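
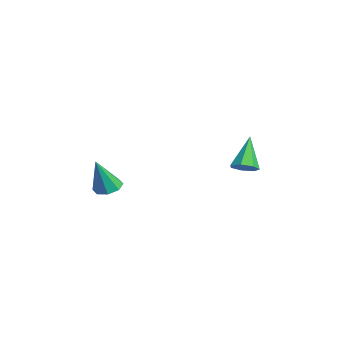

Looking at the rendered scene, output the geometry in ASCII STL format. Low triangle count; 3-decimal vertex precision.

solid 
facet normal 0.536 -0.299 -0.790
outer loop
vertex 0.919 3.327 3.536
vertex 0.532 3.603 3.169
vertex 1.029 3.823 3.423
endloop
endfacet
facet normal 0.610 0.045 0.791
outer loop
vertex 0.919 3.327 3.536
vertex 1.029 3.823 3.423
vertex -0.352 4.097 4.471
endloop
endfacet
facet normal 0.536 -0.299 -0.789
outer loop
vertex 1.029 3.823 3.423
vertex 0.532 3.603 3.169
vertex 0.766 4.154 3.119
endloop
endfacet
facet normal 0.476 0.769 0.426
outer loop
vertex 1.029 3.823 3.423
vertex 0.766 4.154 3.119
vertex -0.352 4.097 4.471
endloop
endfacet
facet normal 0.537 -0.300 -0.789
outer loop
vertex 0.766 4.154 3.119
vertex 0.532 3.603 3.169
vertex 0.327 4.07 2.852
endloop
endfacet
facet normal -0.142 0.987 -0.076
outer loop
vertex 0.766 4.154 3.119
vertex 0.327 4.07 2.852
vertex -0.352 4.097 4.471
endloop
endfacet
facet normal 0.536 -0.300 -0.789
outer loop
vertex 0.327 4.07 2.852
vertex 0.532 3.603 3.169
vertex 0.042 3.635 2.824
endloop
endfacet
facet normal -0.778 0.531 -0.335
outer loop
vertex 0.327 4.07 2.852
vertex 0.042 3.635 2.824
vertex -0.352 4.097 4.471
endloop
endfacet
facet normal 0.536 -0.298 -0.790
outer loop
vertex 0.042 3.635 2.824
vertex 0.532 3.603 3.169
vertex 0.127 3.176 3.055
endloop
endfacet
facet normal -0.954 -0.255 -0.157
outer loop
vertex 0.042 3.635 2.824
vertex 0.127 3.176 3.055
vertex -0.352 4.097 4.471
endloop
endfacet
facet normal 0.537 -0.298 -0.789
outer loop
vertex 0.127 3.176 3.055
vertex 0.532 3.603 3.169
vertex 0.517 3.039 3.372
endloop
endfacet
facet normal -0.537 -0.778 0.325
outer loop
vertex 0.127 3.176 3.055
vertex 0.517 3.039 3.372
vertex -0.352 4.097 4.471
endloop
endfacet
facet normal 0.536 -0.298 -0.790
outer loop
vertex 0.517 3.039 3.372
vertex 0.532 3.603 3.169
vertex 0.919 3.327 3.536
endloop
endfacet
facet normal 0.158 -0.646 0.747
outer loop
vertex 0.517 3.039 3.372
vertex 0.919 3.327 3.536
vertex -0.352 4.097 4.471
endloop
endfacet
facet normal -0.150 0.325 -0.934
outer loop
vertex 0.462 -2.286 2.383
vertex 0.169 -1.786 2.604
vertex 0.757 -1.922 2.462
endloop
endfacet
facet normal 0.775 -0.631 0.013
outer loop
vertex 0.462 -2.286 2.383
vertex 0.757 -1.922 2.462
vertex 0.411 -2.314 4.116
endloop
endfacet
facet normal -0.150 0.326 -0.933
outer loop
vertex 0.757 -1.922 2.462
vertex 0.169 -1.786 2.604
vertex 0.707 -1.479 2.625
endloop
endfacet
facet normal 0.977 0.032 0.212
outer loop
vertex 0.757 -1.922 2.462
vertex 0.707 -1.479 2.625
vertex 0.411 -2.314 4.116
endloop
endfacet
facet normal -0.149 0.325 -0.934
outer loop
vertex 0.707 -1.479 2.625
vertex 0.169 -1.786 2.604
vertex 0.342 -1.216 2.775
endloop
endfacet
facet normal 0.635 0.613 0.470
outer loop
vertex 0.707 -1.479 2.625
vertex 0.342 -1.216 2.775
vertex 0.411 -2.314 4.116
endloop
endfacet
facet normal -0.150 0.326 -0.934
outer loop
vertex 0.342 -1.216 2.775
vertex 0.169 -1.786 2.604
vertex -0.124 -1.287 2.825
endloop
endfacet
facet normal -0.049 0.772 0.634
outer loop
vertex 0.342 -1.216 2.775
vertex -0.124 -1.287 2.825
vertex 0.411 -2.314 4.116
endloop
endfacet
facet normal -0.150 0.325 -0.934
outer loop
vertex -0.124 -1.287 2.825
vertex 0.169 -1.786 2.604
vertex -0.419 -1.65 2.746
endloop
endfacet
facet normal -0.675 0.415 0.610
outer loop
vertex -0.124 -1.287 2.825
vertex -0.419 -1.65 2.746
vertex 0.411 -2.314 4.116
endloop
endfacet
facet normal -0.150 0.327 -0.933
outer loop
vertex -0.419 -1.65 2.746
vertex 0.169 -1.786 2.604
vertex -0.37 -2.093 2.583
endloop
endfacet
facet normal -0.877 -0.248 0.411
outer loop
vertex -0.419 -1.65 2.746
vertex -0.37 -2.093 2.583
vertex 0.411 -2.314 4.116
endloop
endfacet
facet normal -0.149 0.326 -0.934
outer loop
vertex -0.37 -2.093 2.583
vertex 0.169 -1.786 2.604
vertex -0.005 -2.356 2.433
endloop
endfacet
facet normal -0.536 -0.831 0.153
outer loop
vertex -0.37 -2.093 2.583
vertex -0.005 -2.356 2.433
vertex 0.411 -2.314 4.116
endloop
endfacet
facet normal -0.149 0.326 -0.934
outer loop
vertex -0.005 -2.356 2.433
vertex 0.169 -1.786 2.604
vertex 0.462 -2.286 2.383
endloop
endfacet
facet normal 0.147 -0.989 -0.012
outer loop
vertex -0.005 -2.356 2.433
vertex 0.462 -2.286 2.383
vertex 0.411 -2.314 4.116
endloop
endfacet

endsolid


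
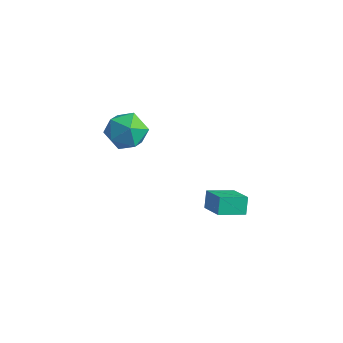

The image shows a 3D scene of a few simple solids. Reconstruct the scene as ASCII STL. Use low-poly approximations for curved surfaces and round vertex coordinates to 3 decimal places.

solid 
facet normal -0.835 0.328 -0.443
outer loop
vertex 1.731 -1.826 -0.631
vertex 2.332 -0.762 -0.976
vertex 1.976 -2.206 -1.374
endloop
endfacet
facet normal -0.473 -0.838 0.273
outer loop
vertex 3.128 -2.658 -0.764
vertex 1.731 -1.826 -0.631
vertex 1.976 -2.206 -1.374
endloop
endfacet
facet normal -0.835 0.328 -0.442
outer loop
vertex 1.976 -2.206 -1.374
vertex 2.332 -0.762 -0.976
vertex 2.577 -1.141 -1.72
endloop
endfacet
facet normal 0.281 -0.436 -0.855
outer loop
vertex 2.577 -1.141 -1.72
vertex 3.128 -2.658 -0.764
vertex 1.976 -2.206 -1.374
endloop
endfacet
facet normal -0.281 0.436 0.855
outer loop
vertex 1.731 -1.826 -0.631
vertex 3.484 -1.214 -0.366
vertex 2.332 -0.762 -0.976
endloop
endfacet
facet normal -0.473 -0.838 0.271
outer loop
vertex 2.883 -2.279 -0.02
vertex 1.731 -1.826 -0.631
vertex 3.128 -2.658 -0.764
endloop
endfacet
facet normal -0.282 0.437 0.855
outer loop
vertex 2.883 -2.279 -0.02
vertex 3.484 -1.214 -0.366
vertex 1.731 -1.826 -0.631
endloop
endfacet
facet normal 0.473 0.838 -0.271
outer loop
vertex 2.332 -0.762 -0.976
vertex 3.484 -1.214 -0.366
vertex 2.577 -1.141 -1.72
endloop
endfacet
facet normal 0.282 -0.436 -0.855
outer loop
vertex 3.729 -1.594 -1.109
vertex 3.128 -2.658 -0.764
vertex 2.577 -1.141 -1.72
endloop
endfacet
facet normal 0.474 0.838 -0.272
outer loop
vertex 2.577 -1.141 -1.72
vertex 3.484 -1.214 -0.366
vertex 3.729 -1.594 -1.109
endloop
endfacet
facet normal 0.835 -0.328 0.442
outer loop
vertex 3.729 -1.594 -1.109
vertex 2.883 -2.279 -0.02
vertex 3.128 -2.658 -0.764
endloop
endfacet
facet normal 0.835 -0.327 0.443
outer loop
vertex 3.484 -1.214 -0.366
vertex 2.883 -2.279 -0.02
vertex 3.729 -1.594 -1.109
endloop
endfacet
facet normal 0.286 0.858 0.428
outer loop
vertex -2.476 -1.347 1.11
vertex -2.413 -1.837 2.05
vertex -1.565 -1.801 1.412
endloop
endfacet
facet normal 0.497 0.830 -0.252
outer loop
vertex -2.476 -1.347 1.11
vertex -1.565 -1.801 1.412
vertex -1.902 -1.903 0.41
endloop
endfacet
facet normal -0.082 0.746 -0.660
outer loop
vertex -2.476 -1.347 1.11
vertex -1.902 -1.903 0.41
vertex -2.959 -2.003 0.429
endloop
endfacet
facet normal -0.652 0.722 -0.233
outer loop
vertex -2.476 -1.347 1.11
vertex -2.959 -2.003 0.429
vertex -3.275 -1.962 1.442
endloop
endfacet
facet normal -0.425 0.791 0.441
outer loop
vertex -2.476 -1.347 1.11
vertex -3.275 -1.962 1.442
vertex -2.413 -1.837 2.05
endloop
endfacet
facet normal 0.909 0.252 -0.331
outer loop
vertex -1.902 -1.903 0.41
vertex -1.565 -1.801 1.412
vertex -1.485 -2.738 0.918
endloop
endfacet
facet normal 0.566 0.296 0.769
outer loop
vertex -1.565 -1.801 1.412
vertex -2.413 -1.837 2.05
vertex -1.801 -2.697 1.931
endloop
endfacet
facet normal -0.584 0.189 0.789
outer loop
vertex -2.413 -1.837 2.05
vertex -3.275 -1.962 1.442
vertex -2.858 -2.797 1.95
endloop
endfacet
facet normal -0.951 0.077 -0.300
outer loop
vertex -3.275 -1.962 1.442
vertex -2.959 -2.003 0.429
vertex -3.195 -2.899 0.948
endloop
endfacet
facet normal -0.029 0.117 -0.993
outer loop
vertex -2.959 -2.003 0.429
vertex -1.902 -1.903 0.41
vertex -2.347 -2.863 0.31
endloop
endfacet
facet normal 0.652 -0.722 0.233
outer loop
vertex -2.284 -3.353 1.25
vertex -1.485 -2.738 0.918
vertex -1.801 -2.697 1.931
endloop
endfacet
facet normal 0.082 -0.746 0.660
outer loop
vertex -2.284 -3.353 1.25
vertex -1.801 -2.697 1.931
vertex -2.858 -2.797 1.95
endloop
endfacet
facet normal -0.497 -0.830 0.252
outer loop
vertex -2.284 -3.353 1.25
vertex -2.858 -2.797 1.95
vertex -3.195 -2.899 0.948
endloop
endfacet
facet normal -0.286 -0.858 -0.428
outer loop
vertex -2.284 -3.353 1.25
vertex -3.195 -2.899 0.948
vertex -2.347 -2.863 0.31
endloop
endfacet
facet normal 0.425 -0.791 -0.441
outer loop
vertex -2.284 -3.353 1.25
vertex -2.347 -2.863 0.31
vertex -1.485 -2.738 0.918
endloop
endfacet
facet normal 0.951 -0.077 0.300
outer loop
vertex -1.801 -2.697 1.931
vertex -1.485 -2.738 0.918
vertex -1.565 -1.801 1.412
endloop
endfacet
facet normal 0.029 -0.117 0.993
outer loop
vertex -2.858 -2.797 1.95
vertex -1.801 -2.697 1.931
vertex -2.413 -1.837 2.05
endloop
endfacet
facet normal -0.909 -0.252 0.331
outer loop
vertex -3.195 -2.899 0.948
vertex -2.858 -2.797 1.95
vertex -3.275 -1.962 1.442
endloop
endfacet
facet normal -0.566 -0.296 -0.769
outer loop
vertex -2.347 -2.863 0.31
vertex -3.195 -2.899 0.948
vertex -2.959 -2.003 0.429
endloop
endfacet
facet normal 0.584 -0.189 -0.789
outer loop
vertex -1.485 -2.738 0.918
vertex -2.347 -2.863 0.31
vertex -1.902 -1.903 0.41
endloop
endfacet

endsolid


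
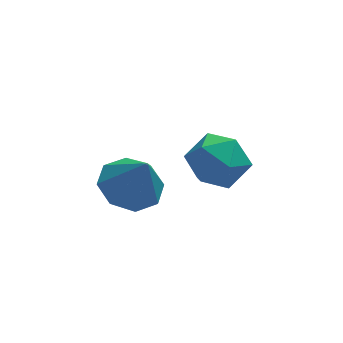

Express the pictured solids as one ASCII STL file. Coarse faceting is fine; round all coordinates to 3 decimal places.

solid 
facet normal -0.266 0.347 -0.899
outer loop
vertex -2.423 -2.479 -0.995
vertex -3.454 -2.599 -0.736
vertex -2.738 -1.81 -0.644
endloop
endfacet
facet normal 0.897 0.221 0.383
outer loop
vertex -2.423 -2.479 -0.995
vertex -2.738 -1.81 -0.644
vertex -3.006 -3.181 0.776
endloop
endfacet
facet normal -0.266 0.346 -0.899
outer loop
vertex -2.738 -1.81 -0.644
vertex -3.454 -2.599 -0.736
vertex -3.472 -1.603 -0.347
endloop
endfacet
facet normal 0.439 0.603 0.665
outer loop
vertex -2.738 -1.81 -0.644
vertex -3.472 -1.603 -0.347
vertex -3.006 -3.181 0.776
endloop
endfacet
facet normal -0.267 0.346 -0.899
outer loop
vertex -3.472 -1.603 -0.347
vertex -3.454 -2.599 -0.736
vertex -4.196 -1.979 -0.277
endloop
endfacet
facet normal -0.195 0.530 0.825
outer loop
vertex -3.472 -1.603 -0.347
vertex -4.196 -1.979 -0.277
vertex -3.006 -3.181 0.776
endloop
endfacet
facet normal -0.267 0.346 -0.899
outer loop
vertex -4.196 -1.979 -0.277
vertex -3.454 -2.599 -0.736
vertex -4.485 -2.719 -0.476
endloop
endfacet
facet normal -0.638 0.042 0.769
outer loop
vertex -4.196 -1.979 -0.277
vertex -4.485 -2.719 -0.476
vertex -3.006 -3.181 0.776
endloop
endfacet
facet normal -0.267 0.346 -0.900
outer loop
vertex -4.485 -2.719 -0.476
vertex -3.454 -2.599 -0.736
vertex -4.17 -3.389 -0.827
endloop
endfacet
facet normal -0.627 -0.572 0.529
outer loop
vertex -4.485 -2.719 -0.476
vertex -4.17 -3.389 -0.827
vertex -3.006 -3.181 0.776
endloop
endfacet
facet normal -0.267 0.345 -0.900
outer loop
vertex -4.17 -3.389 -0.827
vertex -3.454 -2.599 -0.736
vertex -3.436 -3.596 -1.124
endloop
endfacet
facet normal -0.169 -0.954 0.247
outer loop
vertex -4.17 -3.389 -0.827
vertex -3.436 -3.596 -1.124
vertex -3.006 -3.181 0.776
endloop
endfacet
facet normal -0.267 0.345 -0.900
outer loop
vertex -3.436 -3.596 -1.124
vertex -3.454 -2.599 -0.736
vertex -2.712 -3.219 -1.194
endloop
endfacet
facet normal 0.467 -0.880 0.087
outer loop
vertex -3.436 -3.596 -1.124
vertex -2.712 -3.219 -1.194
vertex -3.006 -3.181 0.776
endloop
endfacet
facet normal -0.266 0.346 -0.900
outer loop
vertex -2.712 -3.219 -1.194
vertex -3.454 -2.599 -0.736
vertex -2.423 -2.479 -0.995
endloop
endfacet
facet normal 0.908 -0.393 0.143
outer loop
vertex -2.712 -3.219 -1.194
vertex -2.423 -2.479 -0.995
vertex -3.006 -3.181 0.776
endloop
endfacet
facet normal -0.081 0.278 0.957
outer loop
vertex -0.557 0.915 -1.74
vertex -0.922 -0.157 -1.46
vertex 0.217 0.096 -1.437
endloop
endfacet
facet normal 0.436 0.644 0.628
outer loop
vertex -0.557 0.915 -1.74
vertex 0.217 0.096 -1.437
vertex 0.444 0.813 -2.33
endloop
endfacet
facet normal 0.145 0.987 0.075
outer loop
vertex -0.557 0.915 -1.74
vertex 0.444 0.813 -2.33
vertex -0.554 1.003 -2.904
endloop
endfacet
facet normal -0.552 0.832 0.061
outer loop
vertex -0.557 0.915 -1.74
vertex -0.554 1.003 -2.904
vertex -1.399 0.403 -2.366
endloop
endfacet
facet normal -0.691 0.394 0.607
outer loop
vertex -0.557 0.915 -1.74
vertex -1.399 0.403 -2.366
vertex -0.922 -0.157 -1.46
endloop
endfacet
facet normal 0.911 0.177 0.373
outer loop
vertex 0.444 0.813 -2.33
vertex 0.217 0.096 -1.437
vertex 0.699 -0.323 -2.414
endloop
endfacet
facet normal 0.074 -0.417 0.906
outer loop
vertex 0.217 0.096 -1.437
vertex -0.922 -0.157 -1.46
vertex -0.146 -0.923 -1.876
endloop
endfacet
facet normal -0.913 -0.230 0.338
outer loop
vertex -0.922 -0.157 -1.46
vertex -1.399 0.403 -2.366
vertex -1.144 -0.733 -2.45
endloop
endfacet
facet normal -0.688 0.480 -0.545
outer loop
vertex -1.399 0.403 -2.366
vertex -0.554 1.003 -2.904
vertex -0.917 -0.016 -3.343
endloop
endfacet
facet normal 0.440 0.730 -0.523
outer loop
vertex -0.554 1.003 -2.904
vertex 0.444 0.813 -2.33
vertex 0.222 0.237 -3.32
endloop
endfacet
facet normal 0.552 -0.832 -0.061
outer loop
vertex -0.143 -0.835 -3.04
vertex 0.699 -0.323 -2.414
vertex -0.146 -0.923 -1.876
endloop
endfacet
facet normal -0.145 -0.987 -0.075
outer loop
vertex -0.143 -0.835 -3.04
vertex -0.146 -0.923 -1.876
vertex -1.144 -0.733 -2.45
endloop
endfacet
facet normal -0.436 -0.644 -0.628
outer loop
vertex -0.143 -0.835 -3.04
vertex -1.144 -0.733 -2.45
vertex -0.917 -0.016 -3.343
endloop
endfacet
facet normal 0.081 -0.278 -0.957
outer loop
vertex -0.143 -0.835 -3.04
vertex -0.917 -0.016 -3.343
vertex 0.222 0.237 -3.32
endloop
endfacet
facet normal 0.691 -0.394 -0.607
outer loop
vertex -0.143 -0.835 -3.04
vertex 0.222 0.237 -3.32
vertex 0.699 -0.323 -2.414
endloop
endfacet
facet normal 0.688 -0.480 0.545
outer loop
vertex -0.146 -0.923 -1.876
vertex 0.699 -0.323 -2.414
vertex 0.217 0.096 -1.437
endloop
endfacet
facet normal -0.440 -0.730 0.523
outer loop
vertex -1.144 -0.733 -2.45
vertex -0.146 -0.923 -1.876
vertex -0.922 -0.157 -1.46
endloop
endfacet
facet normal -0.911 -0.177 -0.373
outer loop
vertex -0.917 -0.016 -3.343
vertex -1.144 -0.733 -2.45
vertex -1.399 0.403 -2.366
endloop
endfacet
facet normal -0.074 0.417 -0.906
outer loop
vertex 0.222 0.237 -3.32
vertex -0.917 -0.016 -3.343
vertex -0.554 1.003 -2.904
endloop
endfacet
facet normal 0.913 0.230 -0.338
outer loop
vertex 0.699 -0.323 -2.414
vertex 0.222 0.237 -3.32
vertex 0.444 0.813 -2.33
endloop
endfacet

endsolid


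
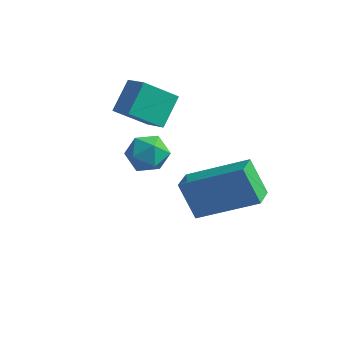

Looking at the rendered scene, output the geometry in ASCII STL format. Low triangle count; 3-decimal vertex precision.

solid 
facet normal -0.941 0.148 0.306
outer loop
vertex 0.667 -1.369 0.895
vertex 0.531 -2.02 0.792
vertex 0.758 -1.815 1.391
endloop
endfacet
facet normal -0.494 0.600 0.630
outer loop
vertex 0.667 -1.369 0.895
vertex 0.758 -1.815 1.391
vertex 1.213 -1.33 1.286
endloop
endfacet
facet normal -0.160 0.979 0.125
outer loop
vertex 0.667 -1.369 0.895
vertex 1.213 -1.33 1.286
vertex 1.267 -1.236 0.621
endloop
endfacet
facet normal -0.401 0.761 -0.510
outer loop
vertex 0.667 -1.369 0.895
vertex 1.267 -1.236 0.621
vertex 0.845 -1.663 0.316
endloop
endfacet
facet normal -0.884 0.247 -0.397
outer loop
vertex 0.667 -1.369 0.895
vertex 0.845 -1.663 0.316
vertex 0.531 -2.02 0.792
endloop
endfacet
facet normal -0.003 0.214 0.977
outer loop
vertex 1.213 -1.33 1.286
vertex 0.758 -1.815 1.391
vertex 1.415 -1.957 1.424
endloop
endfacet
facet normal -0.727 -0.517 0.452
outer loop
vertex 0.758 -1.815 1.391
vertex 0.531 -2.02 0.792
vertex 0.993 -2.384 1.119
endloop
endfacet
facet normal -0.635 -0.356 -0.686
outer loop
vertex 0.531 -2.02 0.792
vertex 0.845 -1.663 0.316
vertex 1.047 -2.29 0.454
endloop
endfacet
facet normal 0.146 0.475 -0.868
outer loop
vertex 0.845 -1.663 0.316
vertex 1.267 -1.236 0.621
vertex 1.502 -1.805 0.349
endloop
endfacet
facet normal 0.538 0.827 0.161
outer loop
vertex 1.267 -1.236 0.621
vertex 1.213 -1.33 1.286
vertex 1.729 -1.6 0.948
endloop
endfacet
facet normal 0.401 -0.761 0.510
outer loop
vertex 1.593 -2.251 0.845
vertex 1.415 -1.957 1.424
vertex 0.993 -2.384 1.119
endloop
endfacet
facet normal 0.160 -0.979 -0.125
outer loop
vertex 1.593 -2.251 0.845
vertex 0.993 -2.384 1.119
vertex 1.047 -2.29 0.454
endloop
endfacet
facet normal 0.494 -0.600 -0.630
outer loop
vertex 1.593 -2.251 0.845
vertex 1.047 -2.29 0.454
vertex 1.502 -1.805 0.349
endloop
endfacet
facet normal 0.941 -0.148 -0.306
outer loop
vertex 1.593 -2.251 0.845
vertex 1.502 -1.805 0.349
vertex 1.729 -1.6 0.948
endloop
endfacet
facet normal 0.884 -0.247 0.397
outer loop
vertex 1.593 -2.251 0.845
vertex 1.729 -1.6 0.948
vertex 1.415 -1.957 1.424
endloop
endfacet
facet normal -0.146 -0.475 0.868
outer loop
vertex 0.993 -2.384 1.119
vertex 1.415 -1.957 1.424
vertex 0.758 -1.815 1.391
endloop
endfacet
facet normal -0.538 -0.827 -0.161
outer loop
vertex 1.047 -2.29 0.454
vertex 0.993 -2.384 1.119
vertex 0.531 -2.02 0.792
endloop
endfacet
facet normal 0.003 -0.214 -0.977
outer loop
vertex 1.502 -1.805 0.349
vertex 1.047 -2.29 0.454
vertex 0.845 -1.663 0.316
endloop
endfacet
facet normal 0.727 0.517 -0.452
outer loop
vertex 1.729 -1.6 0.948
vertex 1.502 -1.805 0.349
vertex 1.267 -1.236 0.621
endloop
endfacet
facet normal 0.635 0.356 0.686
outer loop
vertex 1.415 -1.957 1.424
vertex 1.729 -1.6 0.948
vertex 1.213 -1.33 1.286
endloop
endfacet
facet normal -0.510 0.149 0.847
outer loop
vertex 2.907 0.554 -1.01
vertex 2.762 1.35 -1.237
vertex 1.154 -0.035 -1.962
endloop
endfacet
facet normal 0.171 -0.947 0.271
outer loop
vertex 1.818 -0.23 -3.063
vertex 2.907 0.554 -1.01
vertex 1.154 -0.035 -1.962
endloop
endfacet
facet normal -0.510 0.149 0.847
outer loop
vertex 1.154 -0.035 -1.962
vertex 2.762 1.35 -1.237
vertex 1.01 0.76 -2.189
endloop
endfacet
facet normal -0.843 -0.283 -0.458
outer loop
vertex 1.01 0.76 -2.189
vertex 1.818 -0.23 -3.063
vertex 1.154 -0.035 -1.962
endloop
endfacet
facet normal 0.842 0.284 0.458
outer loop
vertex 2.907 0.554 -1.01
vertex 3.426 1.155 -2.338
vertex 2.762 1.35 -1.237
endloop
endfacet
facet normal 0.172 -0.947 0.270
outer loop
vertex 3.57 0.36 -2.111
vertex 2.907 0.554 -1.01
vertex 1.818 -0.23 -3.063
endloop
endfacet
facet normal 0.843 0.283 0.458
outer loop
vertex 3.57 0.36 -2.111
vertex 3.426 1.155 -2.338
vertex 2.907 0.554 -1.01
endloop
endfacet
facet normal -0.172 0.947 -0.271
outer loop
vertex 2.762 1.35 -1.237
vertex 3.426 1.155 -2.338
vertex 1.01 0.76 -2.189
endloop
endfacet
facet normal -0.843 -0.284 -0.457
outer loop
vertex 1.673 0.566 -3.29
vertex 1.818 -0.23 -3.063
vertex 1.01 0.76 -2.189
endloop
endfacet
facet normal -0.172 0.947 -0.270
outer loop
vertex 1.01 0.76 -2.189
vertex 3.426 1.155 -2.338
vertex 1.673 0.566 -3.29
endloop
endfacet
facet normal 0.510 -0.149 -0.847
outer loop
vertex 1.673 0.566 -3.29
vertex 3.57 0.36 -2.111
vertex 1.818 -0.23 -3.063
endloop
endfacet
facet normal 0.510 -0.149 -0.847
outer loop
vertex 3.426 1.155 -2.338
vertex 3.57 0.36 -2.111
vertex 1.673 0.566 -3.29
endloop
endfacet
facet normal -0.628 -0.483 0.611
outer loop
vertex -0.421 -0.03 0.636
vertex -0.384 0.861 1.378
vertex -1.153 0.366 0.197
endloop
endfacet
facet normal -0.032 -0.768 -0.640
outer loop
vertex -0.356 0.979 -0.578
vertex -0.421 -0.03 0.636
vertex -1.153 0.366 0.197
endloop
endfacet
facet normal -0.627 -0.484 0.611
outer loop
vertex -1.153 0.366 0.197
vertex -0.384 0.861 1.378
vertex -1.116 1.256 0.94
endloop
endfacet
facet normal -0.778 0.422 -0.466
outer loop
vertex -1.116 1.256 0.94
vertex -0.356 0.979 -0.578
vertex -1.153 0.366 0.197
endloop
endfacet
facet normal 0.778 -0.421 0.467
outer loop
vertex -0.421 -0.03 0.636
vertex 0.413 1.474 0.603
vertex -0.384 0.861 1.378
endloop
endfacet
facet normal -0.031 -0.768 -0.640
outer loop
vertex 0.376 0.584 -0.14
vertex -0.421 -0.03 0.636
vertex -0.356 0.979 -0.578
endloop
endfacet
facet normal 0.778 -0.421 0.466
outer loop
vertex 0.376 0.584 -0.14
vertex 0.413 1.474 0.603
vertex -0.421 -0.03 0.636
endloop
endfacet
facet normal 0.032 0.768 0.640
outer loop
vertex -0.384 0.861 1.378
vertex 0.413 1.474 0.603
vertex -1.116 1.256 0.94
endloop
endfacet
facet normal -0.778 0.421 -0.466
outer loop
vertex -0.319 1.87 0.164
vertex -0.356 0.979 -0.578
vertex -1.116 1.256 0.94
endloop
endfacet
facet normal 0.032 0.768 0.640
outer loop
vertex -1.116 1.256 0.94
vertex 0.413 1.474 0.603
vertex -0.319 1.87 0.164
endloop
endfacet
facet normal 0.627 0.483 -0.611
outer loop
vertex -0.319 1.87 0.164
vertex 0.376 0.584 -0.14
vertex -0.356 0.979 -0.578
endloop
endfacet
facet normal 0.628 0.483 -0.610
outer loop
vertex 0.413 1.474 0.603
vertex 0.376 0.584 -0.14
vertex -0.319 1.87 0.164
endloop
endfacet

endsolid


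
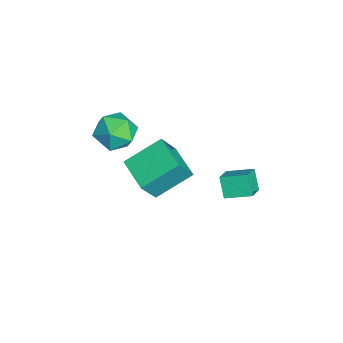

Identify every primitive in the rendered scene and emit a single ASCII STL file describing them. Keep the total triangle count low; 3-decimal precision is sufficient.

solid 
facet normal 0.242 0.902 -0.358
outer loop
vertex 0.271 -1.676 -1.886
vertex -0.242 -1.213 -1.065
vertex 0.798 -1.457 -0.978
endloop
endfacet
facet normal 0.738 0.419 -0.529
outer loop
vertex 0.271 -1.676 -1.886
vertex 0.798 -1.457 -0.978
vertex 0.964 -2.388 -1.484
endloop
endfacet
facet normal 0.420 -0.100 -0.902
outer loop
vertex 0.271 -1.676 -1.886
vertex 0.964 -2.388 -1.484
vertex 0.026 -2.72 -1.884
endloop
endfacet
facet normal -0.273 0.062 -0.960
outer loop
vertex 0.271 -1.676 -1.886
vertex 0.026 -2.72 -1.884
vertex -0.72 -1.994 -1.625
endloop
endfacet
facet normal -0.383 0.682 -0.624
outer loop
vertex 0.271 -1.676 -1.886
vertex -0.72 -1.994 -1.625
vertex -0.242 -1.213 -1.065
endloop
endfacet
facet normal 0.988 0.135 0.075
outer loop
vertex 0.964 -2.388 -1.484
vertex 0.798 -1.457 -0.978
vertex 0.88 -2.366 -0.415
endloop
endfacet
facet normal 0.185 0.917 0.354
outer loop
vertex 0.798 -1.457 -0.978
vertex -0.242 -1.213 -1.065
vertex 0.134 -1.64 -0.156
endloop
endfacet
facet normal -0.825 0.560 -0.076
outer loop
vertex -0.242 -1.213 -1.065
vertex -0.72 -1.994 -1.625
vertex -0.804 -1.972 -0.556
endloop
endfacet
facet normal -0.647 -0.443 -0.621
outer loop
vertex -0.72 -1.994 -1.625
vertex 0.026 -2.72 -1.884
vertex -0.638 -2.903 -1.062
endloop
endfacet
facet normal 0.474 -0.705 -0.527
outer loop
vertex 0.026 -2.72 -1.884
vertex 0.964 -2.388 -1.484
vertex 0.402 -3.147 -0.975
endloop
endfacet
facet normal 0.273 -0.062 0.960
outer loop
vertex -0.111 -2.684 -0.154
vertex 0.88 -2.366 -0.415
vertex 0.134 -1.64 -0.156
endloop
endfacet
facet normal -0.420 0.100 0.902
outer loop
vertex -0.111 -2.684 -0.154
vertex 0.134 -1.64 -0.156
vertex -0.804 -1.972 -0.556
endloop
endfacet
facet normal -0.738 -0.419 0.529
outer loop
vertex -0.111 -2.684 -0.154
vertex -0.804 -1.972 -0.556
vertex -0.638 -2.903 -1.062
endloop
endfacet
facet normal -0.242 -0.902 0.358
outer loop
vertex -0.111 -2.684 -0.154
vertex -0.638 -2.903 -1.062
vertex 0.402 -3.147 -0.975
endloop
endfacet
facet normal 0.383 -0.682 0.624
outer loop
vertex -0.111 -2.684 -0.154
vertex 0.402 -3.147 -0.975
vertex 0.88 -2.366 -0.415
endloop
endfacet
facet normal 0.647 0.443 0.621
outer loop
vertex 0.134 -1.64 -0.156
vertex 0.88 -2.366 -0.415
vertex 0.798 -1.457 -0.978
endloop
endfacet
facet normal -0.474 0.705 0.527
outer loop
vertex -0.804 -1.972 -0.556
vertex 0.134 -1.64 -0.156
vertex -0.242 -1.213 -1.065
endloop
endfacet
facet normal -0.988 -0.135 -0.075
outer loop
vertex -0.638 -2.903 -1.062
vertex -0.804 -1.972 -0.556
vertex -0.72 -1.994 -1.625
endloop
endfacet
facet normal -0.185 -0.917 -0.354
outer loop
vertex 0.402 -3.147 -0.975
vertex -0.638 -2.903 -1.062
vertex 0.026 -2.72 -1.884
endloop
endfacet
facet normal 0.825 -0.560 0.076
outer loop
vertex 0.88 -2.366 -0.415
vertex 0.402 -3.147 -0.975
vertex 0.964 -2.388 -1.484
endloop
endfacet
facet normal -0.876 -0.447 0.180
outer loop
vertex 1.244 -0.216 -0.337
vertex 0.673 0.381 -1.636
vertex 1.844 -1.788 -1.323
endloop
endfacet
facet normal 0.371 -0.387 0.844
outer loop
vertex 3.307 -1.041 -1.624
vertex 1.244 -0.216 -0.337
vertex 1.844 -1.788 -1.323
endloop
endfacet
facet normal -0.876 -0.447 0.180
outer loop
vertex 1.844 -1.788 -1.323
vertex 0.673 0.381 -1.636
vertex 1.273 -1.191 -2.622
endloop
endfacet
facet normal 0.308 -0.806 -0.506
outer loop
vertex 1.273 -1.191 -2.622
vertex 3.307 -1.041 -1.624
vertex 1.844 -1.788 -1.323
endloop
endfacet
facet normal -0.308 0.806 0.506
outer loop
vertex 1.244 -0.216 -0.337
vertex 2.136 1.128 -1.937
vertex 0.673 0.381 -1.636
endloop
endfacet
facet normal 0.371 -0.387 0.844
outer loop
vertex 2.707 0.531 -0.638
vertex 1.244 -0.216 -0.337
vertex 3.307 -1.041 -1.624
endloop
endfacet
facet normal -0.308 0.806 0.506
outer loop
vertex 2.707 0.531 -0.638
vertex 2.136 1.128 -1.937
vertex 1.244 -0.216 -0.337
endloop
endfacet
facet normal -0.371 0.387 -0.844
outer loop
vertex 0.673 0.381 -1.636
vertex 2.136 1.128 -1.937
vertex 1.273 -1.191 -2.622
endloop
endfacet
facet normal 0.308 -0.806 -0.506
outer loop
vertex 2.736 -0.444 -2.923
vertex 3.307 -1.041 -1.624
vertex 1.273 -1.191 -2.622
endloop
endfacet
facet normal -0.371 0.387 -0.844
outer loop
vertex 1.273 -1.191 -2.622
vertex 2.136 1.128 -1.937
vertex 2.736 -0.444 -2.923
endloop
endfacet
facet normal 0.876 0.447 -0.180
outer loop
vertex 2.736 -0.444 -2.923
vertex 2.707 0.531 -0.638
vertex 3.307 -1.041 -1.624
endloop
endfacet
facet normal 0.876 0.447 -0.180
outer loop
vertex 2.136 1.128 -1.937
vertex 2.707 0.531 -0.638
vertex 2.736 -0.444 -2.923
endloop
endfacet
facet normal -0.548 -0.178 0.818
outer loop
vertex 1.232 2.248 -3.11
vertex 1.423 3.452 -2.72
vertex 0.359 2.555 -3.628
endloop
endfacet
facet normal -0.150 -0.941 -0.304
outer loop
vertex 0.957 2.748 -4.52
vertex 1.232 2.248 -3.11
vertex 0.359 2.555 -3.628
endloop
endfacet
facet normal -0.549 -0.177 0.817
outer loop
vertex 0.359 2.555 -3.628
vertex 1.423 3.452 -2.72
vertex 0.551 3.759 -3.239
endloop
endfacet
facet normal -0.823 0.289 -0.489
outer loop
vertex 0.551 3.759 -3.239
vertex 0.957 2.748 -4.52
vertex 0.359 2.555 -3.628
endloop
endfacet
facet normal 0.823 -0.289 0.489
outer loop
vertex 1.232 2.248 -3.11
vertex 2.021 3.645 -3.612
vertex 1.423 3.452 -2.72
endloop
endfacet
facet normal -0.150 -0.941 -0.304
outer loop
vertex 1.829 2.441 -4.001
vertex 1.232 2.248 -3.11
vertex 0.957 2.748 -4.52
endloop
endfacet
facet normal 0.823 -0.289 0.489
outer loop
vertex 1.829 2.441 -4.001
vertex 2.021 3.645 -3.612
vertex 1.232 2.248 -3.11
endloop
endfacet
facet normal 0.150 0.941 0.304
outer loop
vertex 1.423 3.452 -2.72
vertex 2.021 3.645 -3.612
vertex 0.551 3.759 -3.239
endloop
endfacet
facet normal -0.823 0.289 -0.489
outer loop
vertex 1.148 3.952 -4.13
vertex 0.957 2.748 -4.52
vertex 0.551 3.759 -3.239
endloop
endfacet
facet normal 0.150 0.941 0.304
outer loop
vertex 0.551 3.759 -3.239
vertex 2.021 3.645 -3.612
vertex 1.148 3.952 -4.13
endloop
endfacet
facet normal 0.549 0.178 -0.817
outer loop
vertex 1.148 3.952 -4.13
vertex 1.829 2.441 -4.001
vertex 0.957 2.748 -4.52
endloop
endfacet
facet normal 0.548 0.177 -0.818
outer loop
vertex 2.021 3.645 -3.612
vertex 1.829 2.441 -4.001
vertex 1.148 3.952 -4.13
endloop
endfacet

endsolid


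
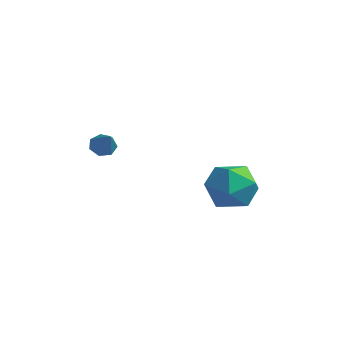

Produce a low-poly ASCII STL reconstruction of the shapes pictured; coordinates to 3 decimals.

solid 
facet normal -0.630 0.369 -0.683
outer loop
vertex -2.121 -0.829 0.905
vertex -2.515 -0.846 1.259
vertex -2.176 -0.451 1.16
endloop
endfacet
facet normal 0.936 0.280 -0.213
outer loop
vertex -2.121 -0.829 0.905
vertex -2.176 -0.451 1.16
vertex -1.685 -1.334 2.161
endloop
endfacet
facet normal -0.630 0.370 -0.683
outer loop
vertex -2.176 -0.451 1.16
vertex -2.515 -0.846 1.259
vertex -2.486 -0.37 1.49
endloop
endfacet
facet normal 0.577 0.732 0.362
outer loop
vertex -2.176 -0.451 1.16
vertex -2.486 -0.37 1.49
vertex -1.685 -1.334 2.161
endloop
endfacet
facet normal -0.627 0.371 -0.685
outer loop
vertex -2.486 -0.37 1.49
vertex -2.515 -0.846 1.259
vertex -2.819 -0.647 1.645
endloop
endfacet
facet normal -0.056 0.538 0.841
outer loop
vertex -2.486 -0.37 1.49
vertex -2.819 -0.647 1.645
vertex -1.685 -1.334 2.161
endloop
endfacet
facet normal -0.629 0.368 -0.685
outer loop
vertex -2.819 -0.647 1.645
vertex -2.515 -0.846 1.259
vertex -2.922 -1.074 1.51
endloop
endfacet
facet normal -0.485 -0.155 0.860
outer loop
vertex -2.819 -0.647 1.645
vertex -2.922 -1.074 1.51
vertex -1.685 -1.334 2.161
endloop
endfacet
facet normal -0.629 0.370 -0.683
outer loop
vertex -2.922 -1.074 1.51
vertex -2.515 -0.846 1.259
vertex -2.719 -1.329 1.185
endloop
endfacet
facet normal -0.388 -0.827 0.407
outer loop
vertex -2.922 -1.074 1.51
vertex -2.719 -1.329 1.185
vertex -1.685 -1.334 2.161
endloop
endfacet
facet normal -0.630 0.371 -0.683
outer loop
vertex -2.719 -1.329 1.185
vertex -2.515 -0.846 1.259
vertex -2.363 -1.22 0.916
endloop
endfacet
facet normal 0.163 -0.971 -0.178
outer loop
vertex -2.719 -1.329 1.185
vertex -2.363 -1.22 0.916
vertex -1.685 -1.334 2.161
endloop
endfacet
facet normal -0.630 0.370 -0.683
outer loop
vertex -2.363 -1.22 0.916
vertex -2.515 -0.846 1.259
vertex -2.121 -0.829 0.905
endloop
endfacet
facet normal 0.752 -0.478 -0.453
outer loop
vertex -2.363 -1.22 0.916
vertex -2.121 -0.829 0.905
vertex -1.685 -1.334 2.161
endloop
endfacet
facet normal -0.948 0.317 0.018
outer loop
vertex 1.445 1.686 -0.088
vertex 1.098 0.664 -0.365
vertex 1.211 0.942 0.708
endloop
endfacet
facet normal -0.547 0.686 0.480
outer loop
vertex 1.445 1.686 -0.088
vertex 1.211 0.942 0.708
vertex 2.11 1.594 0.802
endloop
endfacet
facet normal -0.017 0.993 0.115
outer loop
vertex 1.445 1.686 -0.088
vertex 2.11 1.594 0.802
vertex 2.552 1.719 -0.213
endloop
endfacet
facet normal -0.089 0.815 -0.572
outer loop
vertex 1.445 1.686 -0.088
vertex 2.552 1.719 -0.213
vertex 1.927 1.144 -0.935
endloop
endfacet
facet normal -0.665 0.397 -0.633
outer loop
vertex 1.445 1.686 -0.088
vertex 1.927 1.144 -0.935
vertex 1.098 0.664 -0.365
endloop
endfacet
facet normal -0.260 0.223 0.940
outer loop
vertex 2.11 1.594 0.802
vertex 1.211 0.942 0.708
vertex 2.173 0.516 1.075
endloop
endfacet
facet normal -0.907 -0.374 0.192
outer loop
vertex 1.211 0.942 0.708
vertex 1.098 0.664 -0.365
vertex 1.548 -0.059 0.353
endloop
endfacet
facet normal -0.450 -0.244 -0.859
outer loop
vertex 1.098 0.664 -0.365
vertex 1.927 1.144 -0.935
vertex 1.99 0.066 -0.662
endloop
endfacet
facet normal 0.482 0.433 -0.762
outer loop
vertex 1.927 1.144 -0.935
vertex 2.552 1.719 -0.213
vertex 2.889 0.718 -0.568
endloop
endfacet
facet normal 0.599 0.720 0.350
outer loop
vertex 2.552 1.719 -0.213
vertex 2.11 1.594 0.802
vertex 3.002 0.996 0.505
endloop
endfacet
facet normal 0.089 -0.815 0.572
outer loop
vertex 2.655 -0.026 0.228
vertex 2.173 0.516 1.075
vertex 1.548 -0.059 0.353
endloop
endfacet
facet normal 0.017 -0.993 -0.115
outer loop
vertex 2.655 -0.026 0.228
vertex 1.548 -0.059 0.353
vertex 1.99 0.066 -0.662
endloop
endfacet
facet normal 0.547 -0.686 -0.480
outer loop
vertex 2.655 -0.026 0.228
vertex 1.99 0.066 -0.662
vertex 2.889 0.718 -0.568
endloop
endfacet
facet normal 0.948 -0.317 -0.018
outer loop
vertex 2.655 -0.026 0.228
vertex 2.889 0.718 -0.568
vertex 3.002 0.996 0.505
endloop
endfacet
facet normal 0.665 -0.397 0.633
outer loop
vertex 2.655 -0.026 0.228
vertex 3.002 0.996 0.505
vertex 2.173 0.516 1.075
endloop
endfacet
facet normal -0.482 -0.433 0.762
outer loop
vertex 1.548 -0.059 0.353
vertex 2.173 0.516 1.075
vertex 1.211 0.942 0.708
endloop
endfacet
facet normal -0.599 -0.720 -0.350
outer loop
vertex 1.99 0.066 -0.662
vertex 1.548 -0.059 0.353
vertex 1.098 0.664 -0.365
endloop
endfacet
facet normal 0.260 -0.223 -0.940
outer loop
vertex 2.889 0.718 -0.568
vertex 1.99 0.066 -0.662
vertex 1.927 1.144 -0.935
endloop
endfacet
facet normal 0.907 0.374 -0.192
outer loop
vertex 3.002 0.996 0.505
vertex 2.889 0.718 -0.568
vertex 2.552 1.719 -0.213
endloop
endfacet
facet normal 0.450 0.244 0.859
outer loop
vertex 2.173 0.516 1.075
vertex 3.002 0.996 0.505
vertex 2.11 1.594 0.802
endloop
endfacet

endsolid


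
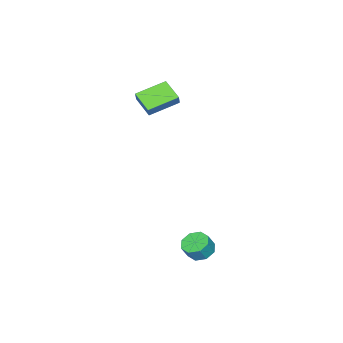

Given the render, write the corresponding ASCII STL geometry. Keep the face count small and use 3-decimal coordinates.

solid 
facet normal -0.473 -0.287 -0.833
outer loop
vertex -3.501 -5.098 2.612
vertex -5.257 -4.106 3.266
vertex -3.014 -3.744 1.869
endloop
endfacet
facet normal 0.829 -0.467 -0.309
outer loop
vertex -2.603 -3.494 2.594
vertex -3.501 -5.098 2.612
vertex -3.014 -3.744 1.869
endloop
endfacet
facet normal -0.473 -0.287 -0.833
outer loop
vertex -3.014 -3.744 1.869
vertex -5.257 -4.106 3.266
vertex -4.77 -2.752 2.523
endloop
endfacet
facet normal 0.301 0.836 -0.459
outer loop
vertex -4.77 -2.752 2.523
vertex -2.603 -3.494 2.594
vertex -3.014 -3.744 1.869
endloop
endfacet
facet normal -0.301 -0.836 0.459
outer loop
vertex -3.501 -5.098 2.612
vertex -4.846 -3.856 3.991
vertex -5.257 -4.106 3.266
endloop
endfacet
facet normal 0.829 -0.467 -0.309
outer loop
vertex -3.09 -4.848 3.337
vertex -3.501 -5.098 2.612
vertex -2.603 -3.494 2.594
endloop
endfacet
facet normal -0.301 -0.836 0.459
outer loop
vertex -3.09 -4.848 3.337
vertex -4.846 -3.856 3.991
vertex -3.501 -5.098 2.612
endloop
endfacet
facet normal -0.829 0.467 0.309
outer loop
vertex -5.257 -4.106 3.266
vertex -4.846 -3.856 3.991
vertex -4.77 -2.752 2.523
endloop
endfacet
facet normal 0.301 0.836 -0.459
outer loop
vertex -4.359 -2.502 3.248
vertex -2.603 -3.494 2.594
vertex -4.77 -2.752 2.523
endloop
endfacet
facet normal -0.829 0.467 0.309
outer loop
vertex -4.77 -2.752 2.523
vertex -4.846 -3.856 3.991
vertex -4.359 -2.502 3.248
endloop
endfacet
facet normal 0.473 0.287 0.833
outer loop
vertex -4.359 -2.502 3.248
vertex -3.09 -4.848 3.337
vertex -2.603 -3.494 2.594
endloop
endfacet
facet normal 0.473 0.287 0.833
outer loop
vertex -4.846 -3.856 3.991
vertex -3.09 -4.848 3.337
vertex -4.359 -2.502 3.248
endloop
endfacet
facet normal -0.486 0.100 -0.868
outer loop
vertex 2.501 4.604 -4.495
vertex 2.019 3.892 -4.307
vertex 1.936 4.755 -4.161
endloop
endfacet
facet normal 0.245 0.969 -0.024
outer loop
vertex 2.501 4.604 -4.495
vertex 1.936 4.755 -4.161
vertex 3.002 4.5 -3.601
endloop
endfacet
facet normal 0.245 0.969 -0.026
outer loop
vertex 3.002 4.5 -3.601
vertex 1.936 4.755 -4.161
vertex 2.437 4.652 -3.267
endloop
endfacet
facet normal 0.486 -0.099 0.868
outer loop
vertex 3.002 4.5 -3.601
vertex 2.437 4.652 -3.267
vertex 2.521 3.788 -3.413
endloop
endfacet
facet normal -0.487 0.100 -0.868
outer loop
vertex 1.936 4.755 -4.161
vertex 2.019 3.892 -4.307
vertex 1.42 4.401 -3.912
endloop
endfacet
facet normal -0.419 0.845 0.332
outer loop
vertex 1.936 4.755 -4.161
vertex 1.42 4.401 -3.912
vertex 2.437 4.652 -3.267
endloop
endfacet
facet normal -0.419 0.845 0.332
outer loop
vertex 2.437 4.652 -3.267
vertex 1.42 4.401 -3.912
vertex 1.921 4.298 -3.018
endloop
endfacet
facet normal 0.487 -0.099 0.868
outer loop
vertex 2.437 4.652 -3.267
vertex 1.921 4.298 -3.018
vertex 2.521 3.788 -3.413
endloop
endfacet
facet normal -0.487 0.100 -0.868
outer loop
vertex 1.42 4.401 -3.912
vertex 2.019 3.892 -4.307
vertex 1.255 3.748 -3.895
endloop
endfacet
facet normal -0.839 0.225 0.496
outer loop
vertex 1.42 4.401 -3.912
vertex 1.255 3.748 -3.895
vertex 1.921 4.298 -3.018
endloop
endfacet
facet normal -0.839 0.225 0.496
outer loop
vertex 1.921 4.298 -3.018
vertex 1.255 3.748 -3.895
vertex 1.756 3.645 -3.001
endloop
endfacet
facet normal 0.486 -0.100 0.868
outer loop
vertex 1.921 4.298 -3.018
vertex 1.756 3.645 -3.001
vertex 2.521 3.788 -3.413
endloop
endfacet
facet normal -0.487 0.100 -0.868
outer loop
vertex 1.255 3.748 -3.895
vertex 2.019 3.892 -4.307
vertex 1.538 3.18 -4.119
endloop
endfacet
facet normal -0.766 -0.527 0.368
outer loop
vertex 1.255 3.748 -3.895
vertex 1.538 3.18 -4.119
vertex 1.756 3.645 -3.001
endloop
endfacet
facet normal -0.766 -0.526 0.368
outer loop
vertex 1.756 3.645 -3.001
vertex 1.538 3.18 -4.119
vertex 2.039 3.076 -3.225
endloop
endfacet
facet normal 0.486 -0.100 0.868
outer loop
vertex 1.756 3.645 -3.001
vertex 2.039 3.076 -3.225
vertex 2.521 3.788 -3.413
endloop
endfacet
facet normal -0.486 0.099 -0.868
outer loop
vertex 1.538 3.18 -4.119
vertex 2.019 3.892 -4.307
vertex 2.103 3.028 -4.453
endloop
endfacet
facet normal -0.246 -0.969 0.025
outer loop
vertex 1.538 3.18 -4.119
vertex 2.103 3.028 -4.453
vertex 2.039 3.076 -3.225
endloop
endfacet
facet normal -0.244 -0.969 0.025
outer loop
vertex 2.039 3.076 -3.225
vertex 2.103 3.028 -4.453
vertex 2.604 2.925 -3.559
endloop
endfacet
facet normal 0.486 -0.100 0.868
outer loop
vertex 2.039 3.076 -3.225
vertex 2.604 2.925 -3.559
vertex 2.521 3.788 -3.413
endloop
endfacet
facet normal -0.487 0.099 -0.868
outer loop
vertex 2.103 3.028 -4.453
vertex 2.019 3.892 -4.307
vertex 2.619 3.382 -4.702
endloop
endfacet
facet normal 0.419 -0.845 -0.332
outer loop
vertex 2.103 3.028 -4.453
vertex 2.619 3.382 -4.702
vertex 2.604 2.925 -3.559
endloop
endfacet
facet normal 0.419 -0.845 -0.332
outer loop
vertex 2.604 2.925 -3.559
vertex 2.619 3.382 -4.702
vertex 3.12 3.279 -3.808
endloop
endfacet
facet normal 0.487 -0.100 0.868
outer loop
vertex 2.604 2.925 -3.559
vertex 3.12 3.279 -3.808
vertex 2.521 3.788 -3.413
endloop
endfacet
facet normal -0.486 0.100 -0.868
outer loop
vertex 2.619 3.382 -4.702
vertex 2.019 3.892 -4.307
vertex 2.784 4.035 -4.719
endloop
endfacet
facet normal 0.839 -0.225 -0.496
outer loop
vertex 2.619 3.382 -4.702
vertex 2.784 4.035 -4.719
vertex 3.12 3.279 -3.808
endloop
endfacet
facet normal 0.839 -0.225 -0.496
outer loop
vertex 3.12 3.279 -3.808
vertex 2.784 4.035 -4.719
vertex 3.285 3.932 -3.825
endloop
endfacet
facet normal 0.487 -0.100 0.868
outer loop
vertex 3.12 3.279 -3.808
vertex 3.285 3.932 -3.825
vertex 2.521 3.788 -3.413
endloop
endfacet
facet normal -0.486 0.100 -0.868
outer loop
vertex 2.784 4.035 -4.719
vertex 2.019 3.892 -4.307
vertex 2.501 4.604 -4.495
endloop
endfacet
facet normal 0.766 0.526 -0.369
outer loop
vertex 2.784 4.035 -4.719
vertex 2.501 4.604 -4.495
vertex 3.285 3.932 -3.825
endloop
endfacet
facet normal 0.766 0.527 -0.368
outer loop
vertex 3.285 3.932 -3.825
vertex 2.501 4.604 -4.495
vertex 3.002 4.5 -3.601
endloop
endfacet
facet normal 0.487 -0.100 0.868
outer loop
vertex 3.285 3.932 -3.825
vertex 3.002 4.5 -3.601
vertex 2.521 3.788 -3.413
endloop
endfacet

endsolid


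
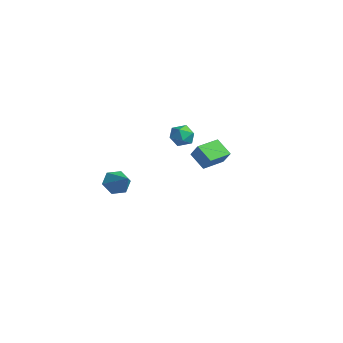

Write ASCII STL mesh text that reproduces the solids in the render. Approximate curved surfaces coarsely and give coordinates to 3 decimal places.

solid 
facet normal -0.751 -0.208 0.627
outer loop
vertex 3.527 0.821 4.583
vertex 3.285 2.101 4.717
vertex 2.899 0.782 3.818
endloop
endfacet
facet normal 0.185 -0.977 -0.102
outer loop
vertex 3.755 1.019 3.103
vertex 3.527 0.821 4.583
vertex 2.899 0.782 3.818
endloop
endfacet
facet normal -0.750 -0.208 0.627
outer loop
vertex 2.899 0.782 3.818
vertex 3.285 2.101 4.717
vertex 2.657 2.062 3.953
endloop
endfacet
facet normal -0.634 -0.038 -0.772
outer loop
vertex 2.657 2.062 3.953
vertex 3.755 1.019 3.103
vertex 2.899 0.782 3.818
endloop
endfacet
facet normal 0.634 0.039 0.772
outer loop
vertex 3.527 0.821 4.583
vertex 4.141 2.338 4.002
vertex 3.285 2.101 4.717
endloop
endfacet
facet normal 0.185 -0.977 -0.102
outer loop
vertex 4.383 1.058 3.867
vertex 3.527 0.821 4.583
vertex 3.755 1.019 3.103
endloop
endfacet
facet normal 0.635 0.039 0.772
outer loop
vertex 4.383 1.058 3.867
vertex 4.141 2.338 4.002
vertex 3.527 0.821 4.583
endloop
endfacet
facet normal -0.185 0.977 0.102
outer loop
vertex 3.285 2.101 4.717
vertex 4.141 2.338 4.002
vertex 2.657 2.062 3.953
endloop
endfacet
facet normal -0.635 -0.039 -0.772
outer loop
vertex 3.513 2.299 3.237
vertex 3.755 1.019 3.103
vertex 2.657 2.062 3.953
endloop
endfacet
facet normal -0.185 0.977 0.102
outer loop
vertex 2.657 2.062 3.953
vertex 4.141 2.338 4.002
vertex 3.513 2.299 3.237
endloop
endfacet
facet normal 0.750 0.208 -0.627
outer loop
vertex 3.513 2.299 3.237
vertex 4.383 1.058 3.867
vertex 3.755 1.019 3.103
endloop
endfacet
facet normal 0.751 0.208 -0.627
outer loop
vertex 4.141 2.338 4.002
vertex 4.383 1.058 3.867
vertex 3.513 2.299 3.237
endloop
endfacet
facet normal -0.546 0.781 -0.303
outer loop
vertex -2.334 3.38 2.296
vertex -2.714 3.378 2.975
vertex -2.065 3.8 2.893
endloop
endfacet
facet normal 0.103 0.791 -0.603
outer loop
vertex -2.334 3.38 2.296
vertex -2.065 3.8 2.893
vertex -1.571 3.396 2.447
endloop
endfacet
facet normal 0.187 0.182 -0.965
outer loop
vertex -2.334 3.38 2.296
vertex -1.571 3.396 2.447
vertex -1.915 2.725 2.254
endloop
endfacet
facet normal -0.409 -0.204 -0.889
outer loop
vertex -2.334 3.38 2.296
vertex -1.915 2.725 2.254
vertex -2.621 2.714 2.581
endloop
endfacet
facet normal -0.861 0.165 -0.481
outer loop
vertex -2.334 3.38 2.296
vertex -2.621 2.714 2.581
vertex -2.714 3.378 2.975
endloop
endfacet
facet normal 0.587 0.806 -0.080
outer loop
vertex -1.571 3.396 2.447
vertex -2.065 3.8 2.893
vertex -1.479 3.406 3.219
endloop
endfacet
facet normal -0.462 0.789 0.405
outer loop
vertex -2.065 3.8 2.893
vertex -2.714 3.378 2.975
vertex -2.185 3.395 3.546
endloop
endfacet
facet normal -0.971 -0.206 0.118
outer loop
vertex -2.714 3.378 2.975
vertex -2.621 2.714 2.581
vertex -2.529 2.724 3.353
endloop
endfacet
facet normal -0.239 -0.805 -0.543
outer loop
vertex -2.621 2.714 2.581
vertex -1.915 2.725 2.254
vertex -2.035 2.32 2.907
endloop
endfacet
facet normal 0.724 -0.180 -0.666
outer loop
vertex -1.915 2.725 2.254
vertex -1.571 3.396 2.447
vertex -1.386 2.742 2.825
endloop
endfacet
facet normal 0.409 0.204 0.889
outer loop
vertex -1.766 2.74 3.504
vertex -1.479 3.406 3.219
vertex -2.185 3.395 3.546
endloop
endfacet
facet normal -0.187 -0.182 0.965
outer loop
vertex -1.766 2.74 3.504
vertex -2.185 3.395 3.546
vertex -2.529 2.724 3.353
endloop
endfacet
facet normal -0.103 -0.791 0.603
outer loop
vertex -1.766 2.74 3.504
vertex -2.529 2.724 3.353
vertex -2.035 2.32 2.907
endloop
endfacet
facet normal 0.546 -0.781 0.303
outer loop
vertex -1.766 2.74 3.504
vertex -2.035 2.32 2.907
vertex -1.386 2.742 2.825
endloop
endfacet
facet normal 0.861 -0.165 0.481
outer loop
vertex -1.766 2.74 3.504
vertex -1.386 2.742 2.825
vertex -1.479 3.406 3.219
endloop
endfacet
facet normal 0.239 0.805 0.543
outer loop
vertex -2.185 3.395 3.546
vertex -1.479 3.406 3.219
vertex -2.065 3.8 2.893
endloop
endfacet
facet normal -0.724 0.180 0.666
outer loop
vertex -2.529 2.724 3.353
vertex -2.185 3.395 3.546
vertex -2.714 3.378 2.975
endloop
endfacet
facet normal -0.587 -0.806 0.080
outer loop
vertex -2.035 2.32 2.907
vertex -2.529 2.724 3.353
vertex -2.621 2.714 2.581
endloop
endfacet
facet normal 0.462 -0.789 -0.405
outer loop
vertex -1.386 2.742 2.825
vertex -2.035 2.32 2.907
vertex -1.915 2.725 2.254
endloop
endfacet
facet normal 0.971 0.206 -0.118
outer loop
vertex -1.479 3.406 3.219
vertex -1.386 2.742 2.825
vertex -1.571 3.396 2.447
endloop
endfacet
facet normal -0.858 -0.016 -0.513
outer loop
vertex -3.428 0.445 -1.251
vertex -3.81 0.077 -0.6
vertex -3.791 0.915 -0.658
endloop
endfacet
facet normal 0.612 0.758 -0.226
outer loop
vertex -3.428 0.445 -1.251
vertex -3.791 0.915 -0.658
vertex -2.47 0.103 0.2
endloop
endfacet
facet normal -0.859 -0.016 -0.512
outer loop
vertex -3.791 0.915 -0.658
vertex -3.81 0.077 -0.6
vertex -4.173 0.548 -0.006
endloop
endfacet
facet normal 0.148 0.822 0.550
outer loop
vertex -3.791 0.915 -0.658
vertex -4.173 0.548 -0.006
vertex -2.47 0.103 0.2
endloop
endfacet
facet normal -0.859 -0.016 -0.512
outer loop
vertex -4.173 0.548 -0.006
vertex -3.81 0.077 -0.6
vertex -4.192 -0.29 0.052
endloop
endfacet
facet normal -0.101 0.071 0.992
outer loop
vertex -4.173 0.548 -0.006
vertex -4.192 -0.29 0.052
vertex -2.47 0.103 0.2
endloop
endfacet
facet normal -0.858 -0.017 -0.513
outer loop
vertex -4.192 -0.29 0.052
vertex -3.81 0.077 -0.6
vertex -3.828 -0.76 -0.542
endloop
endfacet
facet normal 0.113 -0.744 0.658
outer loop
vertex -4.192 -0.29 0.052
vertex -3.828 -0.76 -0.542
vertex -2.47 0.103 0.2
endloop
endfacet
facet normal -0.858 -0.017 -0.513
outer loop
vertex -3.828 -0.76 -0.542
vertex -3.81 0.077 -0.6
vertex -3.446 -0.393 -1.193
endloop
endfacet
facet normal 0.577 -0.808 -0.117
outer loop
vertex -3.828 -0.76 -0.542
vertex -3.446 -0.393 -1.193
vertex -2.47 0.103 0.2
endloop
endfacet
facet normal -0.858 -0.017 -0.513
outer loop
vertex -3.446 -0.393 -1.193
vertex -3.81 0.077 -0.6
vertex -3.428 0.445 -1.251
endloop
endfacet
facet normal 0.827 -0.056 -0.559
outer loop
vertex -3.446 -0.393 -1.193
vertex -3.428 0.445 -1.251
vertex -2.47 0.103 0.2
endloop
endfacet

endsolid


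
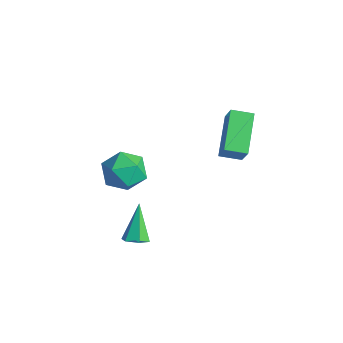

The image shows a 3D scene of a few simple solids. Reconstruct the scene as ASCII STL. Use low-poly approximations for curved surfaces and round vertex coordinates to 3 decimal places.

solid 
facet normal -0.609 -0.763 0.218
outer loop
vertex 2.906 2.433 1.831
vertex 1.685 3.681 2.785
vertex 2.278 2.631 0.768
endloop
endfacet
facet normal 0.614 -0.627 -0.480
outer loop
vertex 2.875 3.379 0.555
vertex 2.906 2.433 1.831
vertex 2.278 2.631 0.768
endloop
endfacet
facet normal -0.609 -0.763 0.218
outer loop
vertex 2.278 2.631 0.768
vertex 1.685 3.681 2.785
vertex 1.057 3.879 1.723
endloop
endfacet
facet normal -0.502 0.159 -0.850
outer loop
vertex 1.057 3.879 1.723
vertex 2.875 3.379 0.555
vertex 2.278 2.631 0.768
endloop
endfacet
facet normal 0.502 -0.159 0.850
outer loop
vertex 2.906 2.433 1.831
vertex 2.282 4.429 2.572
vertex 1.685 3.681 2.785
endloop
endfacet
facet normal 0.614 -0.627 -0.480
outer loop
vertex 3.503 3.181 1.617
vertex 2.906 2.433 1.831
vertex 2.875 3.379 0.555
endloop
endfacet
facet normal 0.503 -0.158 0.850
outer loop
vertex 3.503 3.181 1.617
vertex 2.282 4.429 2.572
vertex 2.906 2.433 1.831
endloop
endfacet
facet normal -0.614 0.627 0.480
outer loop
vertex 1.685 3.681 2.785
vertex 2.282 4.429 2.572
vertex 1.057 3.879 1.723
endloop
endfacet
facet normal -0.503 0.158 -0.850
outer loop
vertex 1.654 4.627 1.509
vertex 2.875 3.379 0.555
vertex 1.057 3.879 1.723
endloop
endfacet
facet normal -0.614 0.627 0.479
outer loop
vertex 1.057 3.879 1.723
vertex 2.282 4.429 2.572
vertex 1.654 4.627 1.509
endloop
endfacet
facet normal 0.609 0.763 -0.218
outer loop
vertex 1.654 4.627 1.509
vertex 3.503 3.181 1.617
vertex 2.875 3.379 0.555
endloop
endfacet
facet normal 0.609 0.763 -0.218
outer loop
vertex 2.282 4.429 2.572
vertex 3.503 3.181 1.617
vertex 1.654 4.627 1.509
endloop
endfacet
facet normal -0.469 0.876 -0.112
outer loop
vertex -1.283 1.041 -2.346
vertex -2.021 0.737 -1.629
vertex -1.137 1.252 -1.305
endloop
endfacet
facet normal 0.232 0.946 -0.224
outer loop
vertex -1.283 1.041 -2.346
vertex -1.137 1.252 -1.305
vertex -0.316 0.909 -1.903
endloop
endfacet
facet normal 0.415 0.507 -0.755
outer loop
vertex -1.283 1.041 -2.346
vertex -0.316 0.909 -1.903
vertex -0.691 0.183 -2.597
endloop
endfacet
facet normal -0.172 0.165 -0.971
outer loop
vertex -1.283 1.041 -2.346
vertex -0.691 0.183 -2.597
vertex -1.745 0.077 -2.428
endloop
endfacet
facet normal -0.719 0.393 -0.573
outer loop
vertex -1.283 1.041 -2.346
vertex -1.745 0.077 -2.428
vertex -2.021 0.737 -1.629
endloop
endfacet
facet normal 0.573 0.733 0.366
outer loop
vertex -0.316 0.909 -1.903
vertex -1.137 1.252 -1.305
vertex -0.455 0.523 -0.912
endloop
endfacet
facet normal -0.562 0.619 0.548
outer loop
vertex -1.137 1.252 -1.305
vertex -2.021 0.737 -1.629
vertex -1.509 0.417 -0.743
endloop
endfacet
facet normal -0.966 -0.163 -0.199
outer loop
vertex -2.021 0.737 -1.629
vertex -1.745 0.077 -2.428
vertex -1.884 -0.309 -1.437
endloop
endfacet
facet normal -0.082 -0.531 -0.843
outer loop
vertex -1.745 0.077 -2.428
vertex -0.691 0.183 -2.597
vertex -1.063 -0.652 -2.035
endloop
endfacet
facet normal 0.869 0.023 -0.494
outer loop
vertex -0.691 0.183 -2.597
vertex -0.316 0.909 -1.903
vertex -0.179 -0.137 -1.711
endloop
endfacet
facet normal 0.172 -0.165 0.971
outer loop
vertex -0.917 -0.441 -0.994
vertex -0.455 0.523 -0.912
vertex -1.509 0.417 -0.743
endloop
endfacet
facet normal -0.415 -0.507 0.755
outer loop
vertex -0.917 -0.441 -0.994
vertex -1.509 0.417 -0.743
vertex -1.884 -0.309 -1.437
endloop
endfacet
facet normal -0.232 -0.946 0.224
outer loop
vertex -0.917 -0.441 -0.994
vertex -1.884 -0.309 -1.437
vertex -1.063 -0.652 -2.035
endloop
endfacet
facet normal 0.469 -0.876 0.112
outer loop
vertex -0.917 -0.441 -0.994
vertex -1.063 -0.652 -2.035
vertex -0.179 -0.137 -1.711
endloop
endfacet
facet normal 0.719 -0.393 0.573
outer loop
vertex -0.917 -0.441 -0.994
vertex -0.179 -0.137 -1.711
vertex -0.455 0.523 -0.912
endloop
endfacet
facet normal 0.082 0.531 0.843
outer loop
vertex -1.509 0.417 -0.743
vertex -0.455 0.523 -0.912
vertex -1.137 1.252 -1.305
endloop
endfacet
facet normal -0.869 -0.023 0.494
outer loop
vertex -1.884 -0.309 -1.437
vertex -1.509 0.417 -0.743
vertex -2.021 0.737 -1.629
endloop
endfacet
facet normal -0.573 -0.733 -0.366
outer loop
vertex -1.063 -0.652 -2.035
vertex -1.884 -0.309 -1.437
vertex -1.745 0.077 -2.428
endloop
endfacet
facet normal 0.562 -0.619 -0.548
outer loop
vertex -0.179 -0.137 -1.711
vertex -1.063 -0.652 -2.035
vertex -0.691 0.183 -2.597
endloop
endfacet
facet normal 0.966 0.163 0.199
outer loop
vertex -0.455 0.523 -0.912
vertex -0.179 -0.137 -1.711
vertex -0.316 0.909 -1.903
endloop
endfacet
facet normal 0.451 -0.428 -0.783
outer loop
vertex 1.787 -0.966 -3.416
vertex 1.314 -0.833 -3.761
vertex 1.768 -0.444 -3.712
endloop
endfacet
facet normal 0.731 0.357 0.582
outer loop
vertex 1.787 -0.966 -3.416
vertex 1.768 -0.444 -3.712
vertex 0.506 -0.067 -2.359
endloop
endfacet
facet normal 0.451 -0.428 -0.783
outer loop
vertex 1.768 -0.444 -3.712
vertex 1.314 -0.833 -3.761
vertex 1.295 -0.312 -4.057
endloop
endfacet
facet normal 0.276 0.961 -0.010
outer loop
vertex 1.768 -0.444 -3.712
vertex 1.295 -0.312 -4.057
vertex 0.506 -0.067 -2.359
endloop
endfacet
facet normal 0.451 -0.428 -0.783
outer loop
vertex 1.295 -0.312 -4.057
vertex 1.314 -0.833 -3.761
vertex 0.841 -0.701 -4.106
endloop
endfacet
facet normal -0.580 0.724 -0.374
outer loop
vertex 1.295 -0.312 -4.057
vertex 0.841 -0.701 -4.106
vertex 0.506 -0.067 -2.359
endloop
endfacet
facet normal 0.451 -0.428 -0.783
outer loop
vertex 0.841 -0.701 -4.106
vertex 1.314 -0.833 -3.761
vertex 0.86 -1.222 -3.81
endloop
endfacet
facet normal -0.982 -0.118 -0.145
outer loop
vertex 0.841 -0.701 -4.106
vertex 0.86 -1.222 -3.81
vertex 0.506 -0.067 -2.359
endloop
endfacet
facet normal 0.451 -0.428 -0.783
outer loop
vertex 0.86 -1.222 -3.81
vertex 1.314 -0.833 -3.761
vertex 1.332 -1.355 -3.465
endloop
endfacet
facet normal -0.529 -0.722 0.446
outer loop
vertex 0.86 -1.222 -3.81
vertex 1.332 -1.355 -3.465
vertex 0.506 -0.067 -2.359
endloop
endfacet
facet normal 0.451 -0.429 -0.783
outer loop
vertex 1.332 -1.355 -3.465
vertex 1.314 -0.833 -3.761
vertex 1.787 -0.966 -3.416
endloop
endfacet
facet normal 0.328 -0.486 0.810
outer loop
vertex 1.332 -1.355 -3.465
vertex 1.787 -0.966 -3.416
vertex 0.506 -0.067 -2.359
endloop
endfacet

endsolid


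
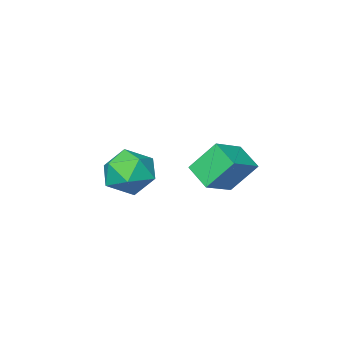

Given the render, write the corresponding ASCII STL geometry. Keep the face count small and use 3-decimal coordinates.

solid 
facet normal -0.442 0.077 0.894
outer loop
vertex 1.744 -0.584 -1.464
vertex 0.754 -1.091 -1.91
vertex 1.612 -1.774 -1.427
endloop
endfacet
facet normal 0.264 0.001 0.964
outer loop
vertex 1.744 -0.584 -1.464
vertex 1.612 -1.774 -1.427
vertex 2.672 -1.298 -1.718
endloop
endfacet
facet normal 0.580 0.536 0.613
outer loop
vertex 1.744 -0.584 -1.464
vertex 2.672 -1.298 -1.718
vertex 2.47 -0.321 -2.381
endloop
endfacet
facet normal 0.069 0.943 0.325
outer loop
vertex 1.744 -0.584 -1.464
vertex 2.47 -0.321 -2.381
vertex 1.284 -0.193 -2.5
endloop
endfacet
facet normal -0.562 0.660 0.499
outer loop
vertex 1.744 -0.584 -1.464
vertex 1.284 -0.193 -2.5
vertex 0.754 -1.091 -1.91
endloop
endfacet
facet normal 0.453 -0.611 0.650
outer loop
vertex 2.672 -1.298 -1.718
vertex 1.612 -1.774 -1.427
vertex 2.256 -2.247 -2.32
endloop
endfacet
facet normal -0.690 -0.488 0.536
outer loop
vertex 1.612 -1.774 -1.427
vertex 0.754 -1.091 -1.91
vertex 1.07 -2.119 -2.439
endloop
endfacet
facet normal -0.885 0.454 -0.104
outer loop
vertex 0.754 -1.091 -1.91
vertex 1.284 -0.193 -2.5
vertex 0.868 -1.142 -3.102
endloop
endfacet
facet normal 0.137 0.913 -0.385
outer loop
vertex 1.284 -0.193 -2.5
vertex 2.47 -0.321 -2.381
vertex 1.928 -0.666 -3.393
endloop
endfacet
facet normal 0.964 0.254 0.081
outer loop
vertex 2.47 -0.321 -2.381
vertex 2.672 -1.298 -1.718
vertex 2.786 -1.349 -2.91
endloop
endfacet
facet normal -0.069 -0.943 -0.325
outer loop
vertex 1.796 -1.856 -3.356
vertex 2.256 -2.247 -2.32
vertex 1.07 -2.119 -2.439
endloop
endfacet
facet normal -0.580 -0.536 -0.613
outer loop
vertex 1.796 -1.856 -3.356
vertex 1.07 -2.119 -2.439
vertex 0.868 -1.142 -3.102
endloop
endfacet
facet normal -0.264 -0.001 -0.964
outer loop
vertex 1.796 -1.856 -3.356
vertex 0.868 -1.142 -3.102
vertex 1.928 -0.666 -3.393
endloop
endfacet
facet normal 0.442 -0.077 -0.894
outer loop
vertex 1.796 -1.856 -3.356
vertex 1.928 -0.666 -3.393
vertex 2.786 -1.349 -2.91
endloop
endfacet
facet normal 0.562 -0.660 -0.499
outer loop
vertex 1.796 -1.856 -3.356
vertex 2.786 -1.349 -2.91
vertex 2.256 -2.247 -2.32
endloop
endfacet
facet normal -0.137 -0.913 0.385
outer loop
vertex 1.07 -2.119 -2.439
vertex 2.256 -2.247 -2.32
vertex 1.612 -1.774 -1.427
endloop
endfacet
facet normal -0.964 -0.254 -0.081
outer loop
vertex 0.868 -1.142 -3.102
vertex 1.07 -2.119 -2.439
vertex 0.754 -1.091 -1.91
endloop
endfacet
facet normal -0.453 0.611 -0.650
outer loop
vertex 1.928 -0.666 -3.393
vertex 0.868 -1.142 -3.102
vertex 1.284 -0.193 -2.5
endloop
endfacet
facet normal 0.690 0.488 -0.536
outer loop
vertex 2.786 -1.349 -2.91
vertex 1.928 -0.666 -3.393
vertex 2.47 -0.321 -2.381
endloop
endfacet
facet normal 0.885 -0.454 0.104
outer loop
vertex 2.256 -2.247 -2.32
vertex 2.786 -1.349 -2.91
vertex 2.672 -1.298 -1.718
endloop
endfacet
facet normal -0.889 -0.179 -0.422
outer loop
vertex -0.59 2.636 -0.234
vertex -0.546 3.769 -0.806
vertex 0.155 1.96 -1.516
endloop
endfacet
facet normal -0.035 -0.892 0.450
outer loop
vertex 1.506 2.231 -0.874
vertex -0.59 2.636 -0.234
vertex 0.155 1.96 -1.516
endloop
endfacet
facet normal -0.889 -0.179 -0.422
outer loop
vertex 0.155 1.96 -1.516
vertex -0.546 3.769 -0.806
vertex 0.199 3.093 -2.088
endloop
endfacet
facet normal 0.457 -0.415 -0.787
outer loop
vertex 0.199 3.093 -2.088
vertex 1.506 2.231 -0.874
vertex 0.155 1.96 -1.516
endloop
endfacet
facet normal -0.457 0.415 0.787
outer loop
vertex -0.59 2.636 -0.234
vertex 0.805 4.04 -0.164
vertex -0.546 3.769 -0.806
endloop
endfacet
facet normal -0.035 -0.892 0.450
outer loop
vertex 0.761 2.907 0.408
vertex -0.59 2.636 -0.234
vertex 1.506 2.231 -0.874
endloop
endfacet
facet normal -0.457 0.415 0.787
outer loop
vertex 0.761 2.907 0.408
vertex 0.805 4.04 -0.164
vertex -0.59 2.636 -0.234
endloop
endfacet
facet normal 0.035 0.892 -0.450
outer loop
vertex -0.546 3.769 -0.806
vertex 0.805 4.04 -0.164
vertex 0.199 3.093 -2.088
endloop
endfacet
facet normal 0.457 -0.415 -0.787
outer loop
vertex 1.55 3.364 -1.446
vertex 1.506 2.231 -0.874
vertex 0.199 3.093 -2.088
endloop
endfacet
facet normal 0.035 0.892 -0.450
outer loop
vertex 0.199 3.093 -2.088
vertex 0.805 4.04 -0.164
vertex 1.55 3.364 -1.446
endloop
endfacet
facet normal 0.889 0.179 0.422
outer loop
vertex 1.55 3.364 -1.446
vertex 0.761 2.907 0.408
vertex 1.506 2.231 -0.874
endloop
endfacet
facet normal 0.889 0.179 0.422
outer loop
vertex 0.805 4.04 -0.164
vertex 0.761 2.907 0.408
vertex 1.55 3.364 -1.446
endloop
endfacet

endsolid


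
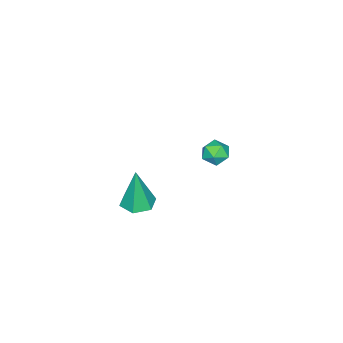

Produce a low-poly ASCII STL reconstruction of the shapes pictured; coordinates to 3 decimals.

solid 
facet normal -0.959 -0.117 0.258
outer loop
vertex -4.377 1.826 1.252
vertex -4.409 1.209 0.853
vertex -4.215 1.179 1.562
endloop
endfacet
facet normal -0.599 0.219 0.770
outer loop
vertex -4.377 1.826 1.252
vertex -4.215 1.179 1.562
vertex -3.805 1.771 1.712
endloop
endfacet
facet normal -0.317 0.811 0.491
outer loop
vertex -4.377 1.826 1.252
vertex -3.805 1.771 1.712
vertex -3.745 2.168 1.095
endloop
endfacet
facet normal -0.504 0.841 -0.197
outer loop
vertex -4.377 1.826 1.252
vertex -3.745 2.168 1.095
vertex -4.118 1.82 0.564
endloop
endfacet
facet normal -0.901 0.268 -0.342
outer loop
vertex -4.377 1.826 1.252
vertex -4.118 1.82 0.564
vertex -4.409 1.209 0.853
endloop
endfacet
facet normal -0.062 -0.205 0.977
outer loop
vertex -3.805 1.771 1.712
vertex -4.215 1.179 1.562
vertex -3.482 1.12 1.596
endloop
endfacet
facet normal -0.646 -0.749 0.145
outer loop
vertex -4.215 1.179 1.562
vertex -4.409 1.209 0.853
vertex -3.855 0.772 1.065
endloop
endfacet
facet normal -0.552 -0.127 -0.824
outer loop
vertex -4.409 1.209 0.853
vertex -4.118 1.82 0.564
vertex -3.795 1.169 0.448
endloop
endfacet
facet normal 0.092 0.802 -0.590
outer loop
vertex -4.118 1.82 0.564
vertex -3.745 2.168 1.095
vertex -3.385 1.761 0.598
endloop
endfacet
facet normal 0.395 0.755 0.524
outer loop
vertex -3.745 2.168 1.095
vertex -3.805 1.771 1.712
vertex -3.191 1.731 1.307
endloop
endfacet
facet normal 0.504 -0.841 0.197
outer loop
vertex -3.223 1.114 0.908
vertex -3.482 1.12 1.596
vertex -3.855 0.772 1.065
endloop
endfacet
facet normal 0.317 -0.811 -0.491
outer loop
vertex -3.223 1.114 0.908
vertex -3.855 0.772 1.065
vertex -3.795 1.169 0.448
endloop
endfacet
facet normal 0.599 -0.219 -0.770
outer loop
vertex -3.223 1.114 0.908
vertex -3.795 1.169 0.448
vertex -3.385 1.761 0.598
endloop
endfacet
facet normal 0.959 0.117 -0.258
outer loop
vertex -3.223 1.114 0.908
vertex -3.385 1.761 0.598
vertex -3.191 1.731 1.307
endloop
endfacet
facet normal 0.901 -0.268 0.342
outer loop
vertex -3.223 1.114 0.908
vertex -3.191 1.731 1.307
vertex -3.482 1.12 1.596
endloop
endfacet
facet normal -0.092 -0.802 0.590
outer loop
vertex -3.855 0.772 1.065
vertex -3.482 1.12 1.596
vertex -4.215 1.179 1.562
endloop
endfacet
facet normal -0.395 -0.755 -0.524
outer loop
vertex -3.795 1.169 0.448
vertex -3.855 0.772 1.065
vertex -4.409 1.209 0.853
endloop
endfacet
facet normal 0.062 0.205 -0.977
outer loop
vertex -3.385 1.761 0.598
vertex -3.795 1.169 0.448
vertex -4.118 1.82 0.564
endloop
endfacet
facet normal 0.646 0.749 -0.145
outer loop
vertex -3.191 1.731 1.307
vertex -3.385 1.761 0.598
vertex -3.745 2.168 1.095
endloop
endfacet
facet normal 0.552 0.127 0.824
outer loop
vertex -3.482 1.12 1.596
vertex -3.191 1.731 1.307
vertex -3.805 1.771 1.712
endloop
endfacet
facet normal -0.036 0.018 -0.999
outer loop
vertex 2.649 0.515 1.965
vertex 2.063 1.059 1.996
vertex 2.827 1.295 1.973
endloop
endfacet
facet normal 0.935 -0.216 0.280
outer loop
vertex 2.649 0.515 1.965
vertex 2.827 1.295 1.973
vertex 2.137 1.021 4.064
endloop
endfacet
facet normal -0.036 0.018 -0.999
outer loop
vertex 2.827 1.295 1.973
vertex 2.063 1.059 1.996
vertex 2.241 1.839 2.004
endloop
endfacet
facet normal 0.656 0.689 0.307
outer loop
vertex 2.827 1.295 1.973
vertex 2.241 1.839 2.004
vertex 2.137 1.021 4.064
endloop
endfacet
facet normal -0.036 0.018 -0.999
outer loop
vertex 2.241 1.839 2.004
vertex 2.063 1.059 1.996
vertex 1.477 1.603 2.027
endloop
endfacet
facet normal -0.268 0.900 0.344
outer loop
vertex 2.241 1.839 2.004
vertex 1.477 1.603 2.027
vertex 2.137 1.021 4.064
endloop
endfacet
facet normal -0.036 0.018 -0.999
outer loop
vertex 1.477 1.603 2.027
vertex 2.063 1.059 1.996
vertex 1.299 0.823 2.019
endloop
endfacet
facet normal -0.913 0.205 0.354
outer loop
vertex 1.477 1.603 2.027
vertex 1.299 0.823 2.019
vertex 2.137 1.021 4.064
endloop
endfacet
facet normal -0.036 0.018 -0.999
outer loop
vertex 1.299 0.823 2.019
vertex 2.063 1.059 1.996
vertex 1.885 0.279 1.988
endloop
endfacet
facet normal -0.633 -0.701 0.327
outer loop
vertex 1.299 0.823 2.019
vertex 1.885 0.279 1.988
vertex 2.137 1.021 4.064
endloop
endfacet
facet normal -0.036 0.018 -0.999
outer loop
vertex 1.885 0.279 1.988
vertex 2.063 1.059 1.996
vertex 2.649 0.515 1.965
endloop
endfacet
facet normal 0.290 -0.912 0.291
outer loop
vertex 1.885 0.279 1.988
vertex 2.649 0.515 1.965
vertex 2.137 1.021 4.064
endloop
endfacet

endsolid


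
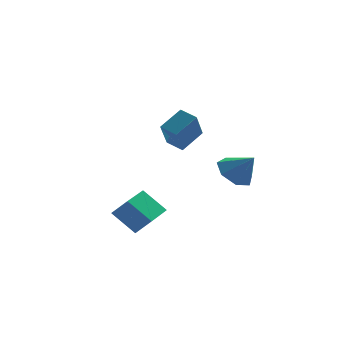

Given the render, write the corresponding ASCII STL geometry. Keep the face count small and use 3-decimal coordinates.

solid 
facet normal -0.787 -0.300 -0.539
outer loop
vertex -0.89 0.725 3.349
vertex -1.408 1.567 3.636
vertex -0.232 1.628 1.887
endloop
endfacet
facet normal 0.503 -0.818 -0.279
outer loop
vertex 0.988 2.093 2.724
vertex -0.89 0.725 3.349
vertex -0.232 1.628 1.887
endloop
endfacet
facet normal -0.787 -0.299 -0.540
outer loop
vertex -0.232 1.628 1.887
vertex -1.408 1.567 3.636
vertex -0.75 2.471 2.175
endloop
endfacet
facet normal 0.358 0.491 -0.794
outer loop
vertex -0.75 2.471 2.175
vertex 0.988 2.093 2.724
vertex -0.232 1.628 1.887
endloop
endfacet
facet normal -0.358 -0.491 0.794
outer loop
vertex -0.89 0.725 3.349
vertex -0.188 2.032 4.473
vertex -1.408 1.567 3.636
endloop
endfacet
facet normal 0.503 -0.818 -0.280
outer loop
vertex 0.33 1.189 4.185
vertex -0.89 0.725 3.349
vertex 0.988 2.093 2.724
endloop
endfacet
facet normal -0.358 -0.491 0.794
outer loop
vertex 0.33 1.189 4.185
vertex -0.188 2.032 4.473
vertex -0.89 0.725 3.349
endloop
endfacet
facet normal -0.503 0.818 0.279
outer loop
vertex -1.408 1.567 3.636
vertex -0.188 2.032 4.473
vertex -0.75 2.471 2.175
endloop
endfacet
facet normal 0.358 0.491 -0.794
outer loop
vertex 0.47 2.935 3.011
vertex 0.988 2.093 2.724
vertex -0.75 2.471 2.175
endloop
endfacet
facet normal -0.503 0.818 0.279
outer loop
vertex -0.75 2.471 2.175
vertex -0.188 2.032 4.473
vertex 0.47 2.935 3.011
endloop
endfacet
facet normal 0.787 0.300 0.540
outer loop
vertex 0.47 2.935 3.011
vertex 0.33 1.189 4.185
vertex 0.988 2.093 2.724
endloop
endfacet
facet normal 0.787 0.299 0.539
outer loop
vertex -0.188 2.032 4.473
vertex 0.33 1.189 4.185
vertex 0.47 2.935 3.011
endloop
endfacet
facet normal -0.640 -0.767 0.056
outer loop
vertex -3.884 -4.209 0.035
vertex -4.761 -3.398 1.114
vertex -4.513 -3.747 -0.823
endloop
endfacet
facet normal 0.545 -0.504 -0.671
outer loop
vertex -3.239 -2.222 -0.934
vertex -3.884 -4.209 0.035
vertex -4.513 -3.747 -0.823
endloop
endfacet
facet normal -0.640 -0.767 0.056
outer loop
vertex -4.513 -3.747 -0.823
vertex -4.761 -3.398 1.114
vertex -5.39 -2.936 0.256
endloop
endfacet
facet normal -0.542 0.399 -0.740
outer loop
vertex -5.39 -2.936 0.256
vertex -3.239 -2.222 -0.934
vertex -4.513 -3.747 -0.823
endloop
endfacet
facet normal 0.542 -0.399 0.740
outer loop
vertex -3.884 -4.209 0.035
vertex -3.487 -1.873 1.003
vertex -4.761 -3.398 1.114
endloop
endfacet
facet normal 0.545 -0.504 -0.671
outer loop
vertex -2.61 -2.684 -0.076
vertex -3.884 -4.209 0.035
vertex -3.239 -2.222 -0.934
endloop
endfacet
facet normal 0.542 -0.399 0.740
outer loop
vertex -2.61 -2.684 -0.076
vertex -3.487 -1.873 1.003
vertex -3.884 -4.209 0.035
endloop
endfacet
facet normal -0.545 0.504 0.671
outer loop
vertex -4.761 -3.398 1.114
vertex -3.487 -1.873 1.003
vertex -5.39 -2.936 0.256
endloop
endfacet
facet normal -0.542 0.399 -0.740
outer loop
vertex -4.116 -1.411 0.145
vertex -3.239 -2.222 -0.934
vertex -5.39 -2.936 0.256
endloop
endfacet
facet normal -0.545 0.504 0.671
outer loop
vertex -5.39 -2.936 0.256
vertex -3.487 -1.873 1.003
vertex -4.116 -1.411 0.145
endloop
endfacet
facet normal 0.640 0.767 -0.056
outer loop
vertex -4.116 -1.411 0.145
vertex -2.61 -2.684 -0.076
vertex -3.239 -2.222 -0.934
endloop
endfacet
facet normal 0.640 0.767 -0.056
outer loop
vertex -3.487 -1.873 1.003
vertex -2.61 -2.684 -0.076
vertex -4.116 -1.411 0.145
endloop
endfacet
facet normal -0.446 0.494 -0.746
outer loop
vertex 2.158 -1.222 0.266
vertex 1.625 -0.607 0.992
vertex 2.596 -0.427 0.531
endloop
endfacet
facet normal 0.886 -0.451 -0.110
outer loop
vertex 2.158 -1.222 0.266
vertex 2.596 -0.427 0.531
vertex 2.315 -1.373 2.148
endloop
endfacet
facet normal -0.446 0.494 -0.746
outer loop
vertex 2.596 -0.427 0.531
vertex 1.625 -0.607 0.992
vertex 2.303 0.233 1.143
endloop
endfacet
facet normal 0.948 0.174 0.266
outer loop
vertex 2.596 -0.427 0.531
vertex 2.303 0.233 1.143
vertex 2.315 -1.373 2.148
endloop
endfacet
facet normal -0.446 0.494 -0.747
outer loop
vertex 2.303 0.233 1.143
vertex 1.625 -0.607 0.992
vertex 1.5 0.26 1.64
endloop
endfacet
facet normal 0.476 0.469 0.744
outer loop
vertex 2.303 0.233 1.143
vertex 1.5 0.26 1.64
vertex 2.315 -1.373 2.148
endloop
endfacet
facet normal -0.445 0.494 -0.747
outer loop
vertex 1.5 0.26 1.64
vertex 1.625 -0.607 0.992
vertex 0.79 -0.365 1.65
endloop
endfacet
facet normal -0.174 0.213 0.962
outer loop
vertex 1.5 0.26 1.64
vertex 0.79 -0.365 1.65
vertex 2.315 -1.373 2.148
endloop
endfacet
facet normal -0.445 0.495 -0.747
outer loop
vertex 0.79 -0.365 1.65
vertex 1.625 -0.607 0.992
vertex 0.709 -1.173 1.163
endloop
endfacet
facet normal -0.514 -0.404 0.756
outer loop
vertex 0.79 -0.365 1.65
vertex 0.709 -1.173 1.163
vertex 2.315 -1.373 2.148
endloop
endfacet
facet normal -0.445 0.494 -0.747
outer loop
vertex 0.709 -1.173 1.163
vertex 1.625 -0.607 0.992
vertex 1.318 -1.554 0.548
endloop
endfacet
facet normal -0.287 -0.915 0.283
outer loop
vertex 0.709 -1.173 1.163
vertex 1.318 -1.554 0.548
vertex 2.315 -1.373 2.148
endloop
endfacet
facet normal -0.446 0.494 -0.746
outer loop
vertex 1.318 -1.554 0.548
vertex 1.625 -0.607 0.992
vertex 2.158 -1.222 0.266
endloop
endfacet
facet normal 0.335 -0.936 -0.103
outer loop
vertex 1.318 -1.554 0.548
vertex 2.158 -1.222 0.266
vertex 2.315 -1.373 2.148
endloop
endfacet

endsolid
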